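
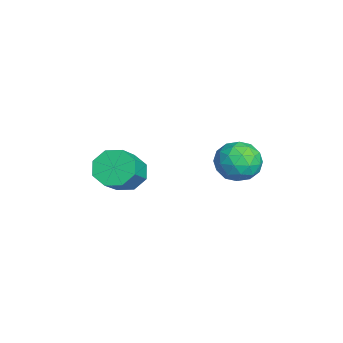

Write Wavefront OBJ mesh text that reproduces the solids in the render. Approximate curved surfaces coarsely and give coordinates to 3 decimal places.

v 2.542 2.261 3.45
v 3.439 2.205 2.739
v 2.561 0.415 3.621
v 3.458 0.359 2.91
v 3.584 0.812 3.955
v 3.572 1.954 3.849
v 2.428 0.666 2.511
v 2.416 1.808 2.405
v 3.368 1.219 2.158
v 4.082 1.309 3.05
v 1.918 1.311 3.31
v 2.632 1.401 4.202
v 2.989 2.395 3.079
v 3.011 0.225 3.281
v 3.085 0.491 3.895
v 3.612 0.458 3.476
v 3.067 2.248 3.732
v 3.594 2.214 3.314
v 3.679 1.396 4.028
v 2.406 0.406 3.046
v 2.933 0.372 2.628
v 2.388 2.162 2.884
v 2.915 2.129 2.465
v 2.321 1.224 2.332
v 3.474 1.783 2.32
v 3.486 0.697 2.421
v 2.881 0.878 2.186
v 2.874 1.549 2.124
v 3.894 1.836 2.844
v 3.905 0.75 2.945
v 3.979 1.017 3.559
v 3.972 1.688 3.497
v 3.853 1.256 2.503
v 2.095 1.87 3.415
v 2.106 0.784 3.516
v 2.028 0.932 2.863
v 2.021 1.603 2.801
v 2.514 1.923 3.939
v 2.526 0.837 4.04
v 3.126 1.071 4.236
v 3.119 1.742 4.174
v 2.147 1.364 3.857
v 0.524 -3.458 1.122
v 1.05 -3.895 0.325
v 2.481 -4.5 1.6
v 1.956 -4.062 2.398
v 1.262 -3.13 0.451
v 2.693 -3.735 1.726
v 1.042 -2.557 0.969
v 2.473 -3.162 2.244
v 0.519 -2.511 1.578
v 1.95 -3.116 2.853
v -0.001 -3.02 1.92
v 1.43 -3.625 3.195
v -0.213 -3.785 1.794
v 1.218 -4.39 3.069
v 0.007 -4.358 1.276
v 1.438 -4.963 2.551
v 0.53 -4.404 0.667
v 1.961 -5.009 1.942
f 1 38 17
f 38 12 41
f 17 41 6
f 38 41 17
f 1 17 13
f 17 6 18
f 13 18 2
f 17 18 13
f 1 13 22
f 13 2 23
f 22 23 8
f 13 23 22
f 1 22 34
f 22 8 37
f 34 37 11
f 22 37 34
f 1 34 38
f 34 11 42
f 38 42 12
f 34 42 38
f 2 18 29
f 18 6 32
f 29 32 10
f 18 32 29
f 6 41 19
f 41 12 40
f 19 40 5
f 41 40 19
f 12 42 39
f 42 11 35
f 39 35 3
f 42 35 39
f 11 37 36
f 37 8 24
f 36 24 7
f 37 24 36
f 8 23 28
f 23 2 25
f 28 25 9
f 23 25 28
f 4 30 16
f 30 10 31
f 16 31 5
f 30 31 16
f 4 16 14
f 16 5 15
f 14 15 3
f 16 15 14
f 4 14 21
f 14 3 20
f 21 20 7
f 14 20 21
f 4 21 26
f 21 7 27
f 26 27 9
f 21 27 26
f 4 26 30
f 26 9 33
f 30 33 10
f 26 33 30
f 5 31 19
f 31 10 32
f 19 32 6
f 31 32 19
f 3 15 39
f 15 5 40
f 39 40 12
f 15 40 39
f 7 20 36
f 20 3 35
f 36 35 11
f 20 35 36
f 9 27 28
f 27 7 24
f 28 24 8
f 27 24 28
f 10 33 29
f 33 9 25
f 29 25 2
f 33 25 29
f 44 43 47
f 44 47 45
f 45 47 48
f 45 48 46
f 47 43 49
f 47 49 48
f 48 49 50
f 48 50 46
f 49 43 51
f 49 51 50
f 50 51 52
f 50 52 46
f 51 43 53
f 51 53 52
f 52 53 54
f 52 54 46
f 53 43 55
f 53 55 54
f 54 55 56
f 54 56 46
f 55 43 57
f 55 57 56
f 56 57 58
f 56 58 46
f 57 43 59
f 57 59 58
f 58 59 60
f 58 60 46
f 59 43 44
f 59 44 60
f 60 44 45
f 60 45 46



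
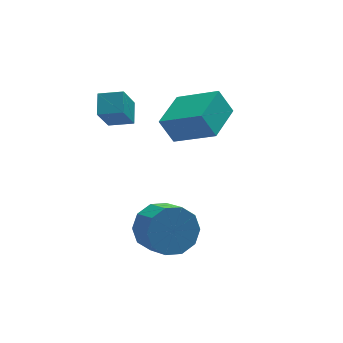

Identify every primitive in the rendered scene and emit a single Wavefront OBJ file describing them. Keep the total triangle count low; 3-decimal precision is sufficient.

v 3.203 -0.925 -0.163
v 2.736 -0.658 0.819
v 1.951 0.116 -1.041
v 1.484 0.383 -0.059
v 4.216 0.397 -0.041
v 3.749 0.664 0.941
v 2.964 1.438 -0.919
v 2.497 1.705 0.063
v 0.803 -2.166 -3.586
v 1.505 -2.382 -4.279
v 1.78 -3.389 -3.687
v 1.077 -3.174 -2.994
v 1.776 -2.044 -3.829
v 2.05 -3.051 -3.237
v 1.674 -1.753 -3.286
v 1.949 -2.76 -2.694
v 1.24 -1.62 -2.858
v 1.514 -2.627 -2.266
v 0.639 -1.695 -2.708
v 0.913 -2.702 -2.116
v 0.1 -1.951 -2.893
v 0.375 -2.958 -2.301
v -0.17 -2.289 -3.343
v 0.104 -3.296 -2.751
v -0.069 -2.58 -3.886
v 0.206 -3.587 -3.294
v 0.366 -2.713 -4.314
v 0.64 -3.72 -3.722
v 0.967 -2.638 -4.464
v 1.241 -3.645 -3.872
v 0.152 0.141 0.915
v 0.366 0.934 1.393
v -0.701 0.501 0.701
v -0.487 1.294 1.179
v 0.667 0.686 -0.219
v 0.881 1.479 0.259
v -0.186 1.046 -0.433
v 0.028 1.839 0.045
f 2 4 1
f 5 2 1
f 1 4 3
f 3 5 1
f 2 8 4
f 6 2 5
f 6 8 2
f 4 8 3
f 7 5 3
f 3 8 7
f 7 6 5
f 8 6 7
f 10 9 13
f 10 13 11
f 11 13 14
f 11 14 12
f 13 9 15
f 13 15 14
f 14 15 16
f 14 16 12
f 15 9 17
f 15 17 16
f 16 17 18
f 16 18 12
f 17 9 19
f 17 19 18
f 18 19 20
f 18 20 12
f 19 9 21
f 19 21 20
f 20 21 22
f 20 22 12
f 21 9 23
f 21 23 22
f 22 23 24
f 22 24 12
f 23 9 25
f 23 25 24
f 24 25 26
f 24 26 12
f 25 9 27
f 25 27 26
f 26 27 28
f 26 28 12
f 27 9 29
f 27 29 28
f 28 29 30
f 28 30 12
f 29 9 10
f 29 10 30
f 30 10 11
f 30 11 12
f 32 34 31
f 35 32 31
f 31 34 33
f 33 35 31
f 32 38 34
f 36 32 35
f 36 38 32
f 34 38 33
f 37 35 33
f 33 38 37
f 37 36 35
f 38 36 37



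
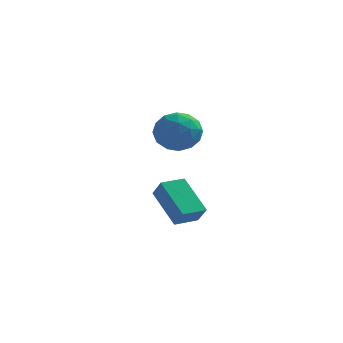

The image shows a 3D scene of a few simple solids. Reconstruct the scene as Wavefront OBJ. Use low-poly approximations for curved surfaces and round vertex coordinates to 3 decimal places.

v -0.842 -1.542 -0.341
v -0.045 -1.637 -0.654
v -0.575 -2.503 0.634
v 0.222 -2.598 0.321
v 0.001 -1.868 0.721
v -0.164 -1.273 0.119
v -0.456 -2.867 -0.139
v -0.621 -2.272 -0.741
v 0.194 -2.456 -0.529
v 0.477 -1.838 0.003
v -1.097 -2.302 -0.023
v -0.814 -1.684 0.509
v -0.467 -1.505 -0.583
v -0.153 -2.635 0.563
v -0.283 -2.205 0.798
v 0.186 -2.262 0.615
v -0.537 -1.291 -0.129
v -0.068 -1.347 -0.313
v -0.042 -1.483 0.496
v -0.552 -2.793 0.293
v -0.083 -2.849 0.109
v -0.806 -1.878 -0.635
v -0.337 -1.935 -0.818
v -0.578 -2.657 -0.516
v 0.142 -2.042 -0.693
v 0.299 -2.607 -0.12
v -0.099 -2.765 -0.391
v -0.196 -2.416 -0.745
v 0.308 -1.679 -0.381
v 0.465 -2.244 0.192
v 0.335 -1.815 0.427
v 0.238 -1.466 0.073
v 0.449 -2.161 -0.307
v -1.085 -1.896 -0.212
v -0.928 -2.461 0.361
v -0.858 -2.674 -0.093
v -0.955 -2.325 -0.447
v -0.919 -1.533 0.1
v -0.762 -2.098 0.673
v -0.424 -1.724 0.725
v -0.521 -1.375 0.371
v -1.069 -1.979 0.287
v -0.738 -0.725 -4.772
v -1.715 0.193 -3.727
v -0.078 -0.014 -4.78
v -1.055 0.904 -3.735
v -0.365 -1.064 -4.125
v -1.342 -0.146 -3.08
v 0.295 -0.353 -4.133
v -0.682 0.565 -3.088
f 1 38 17
f 38 12 41
f 17 41 6
f 38 41 17
f 1 17 13
f 17 6 18
f 13 18 2
f 17 18 13
f 1 13 22
f 13 2 23
f 22 23 8
f 13 23 22
f 1 22 34
f 22 8 37
f 34 37 11
f 22 37 34
f 1 34 38
f 34 11 42
f 38 42 12
f 34 42 38
f 2 18 29
f 18 6 32
f 29 32 10
f 18 32 29
f 6 41 19
f 41 12 40
f 19 40 5
f 41 40 19
f 12 42 39
f 42 11 35
f 39 35 3
f 42 35 39
f 11 37 36
f 37 8 24
f 36 24 7
f 37 24 36
f 8 23 28
f 23 2 25
f 28 25 9
f 23 25 28
f 4 30 16
f 30 10 31
f 16 31 5
f 30 31 16
f 4 16 14
f 16 5 15
f 14 15 3
f 16 15 14
f 4 14 21
f 14 3 20
f 21 20 7
f 14 20 21
f 4 21 26
f 21 7 27
f 26 27 9
f 21 27 26
f 4 26 30
f 26 9 33
f 30 33 10
f 26 33 30
f 5 31 19
f 31 10 32
f 19 32 6
f 31 32 19
f 3 15 39
f 15 5 40
f 39 40 12
f 15 40 39
f 7 20 36
f 20 3 35
f 36 35 11
f 20 35 36
f 9 27 28
f 27 7 24
f 28 24 8
f 27 24 28
f 10 33 29
f 33 9 25
f 29 25 2
f 33 25 29
f 44 46 43
f 47 44 43
f 43 46 45
f 45 47 43
f 44 50 46
f 48 44 47
f 48 50 44
f 46 50 45
f 49 47 45
f 45 50 49
f 49 48 47
f 50 48 49



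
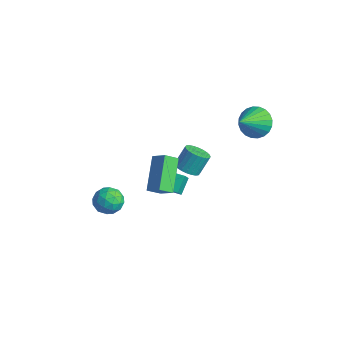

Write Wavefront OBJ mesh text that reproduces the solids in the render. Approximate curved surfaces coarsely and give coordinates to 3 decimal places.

v -2.492 1.694 -1.987
v -1.762 1.707 -1.998
v -1.759 2.399 -0.944
v -2.488 2.386 -0.933
v -1.824 1.94 -2.15
v -1.821 2.631 -1.097
v -1.988 2.135 -2.278
v -1.984 2.827 -1.224
v -2.228 2.263 -2.361
v -2.225 2.954 -1.308
v -2.509 2.304 -2.387
v -2.505 2.996 -1.334
v -2.787 2.253 -2.353
v -2.783 2.944 -1.299
v -3.02 2.116 -2.262
v -3.016 2.808 -1.209
v -3.172 1.915 -2.13
v -3.169 2.607 -1.077
v -3.221 1.681 -1.976
v -3.218 2.373 -0.922
v -3.159 1.449 -1.823
v -3.156 2.14 -0.77
v -2.996 1.253 -1.696
v -2.992 1.945 -0.642
v -2.755 1.126 -1.612
v -2.752 1.817 -0.559
v -2.475 1.084 -1.586
v -2.471 1.776 -0.533
v -2.197 1.136 -1.621
v -2.193 1.827 -0.567
v -1.964 1.272 -1.711
v -1.96 1.964 -0.658
v -1.811 1.473 -1.843
v -1.808 2.165 -0.79
v -3.718 0.855 -4.116
v -3.395 0.397 -3.438
v -4.111 1.601 -3.425
v -3.788 1.142 -2.747
v -2.672 1.478 -4.193
v -2.349 1.019 -3.515
v -3.065 2.223 -3.502
v -2.742 1.765 -2.824
v 0.726 3.511 3.194
v 1.597 3.87 3.319
v 1.134 2.169 4.206
v 1.413 4.027 3.601
v 1.125 4.104 3.82
v 0.776 4.092 3.945
v 0.419 3.991 3.955
v 0.109 3.817 3.849
v -0.107 3.597 3.644
v -0.196 3.363 3.37
v -0.145 3.153 3.069
v 0.039 2.996 2.788
v 0.327 2.919 2.568
v 0.676 2.931 2.444
v 1.033 3.032 2.434
v 1.343 3.206 2.54
v 1.559 3.426 2.745
v 1.648 3.659 3.019
v -2.482 -2.669 -2.655
v -1.919 -3.293 -2.464
v -3.221 -2.987 -1.516
v -2.658 -3.611 -1.325
v -2.422 -2.784 -1.266
v -1.965 -2.587 -1.971
v -3.175 -3.693 -2.009
v -2.718 -3.496 -2.714
v -2.347 -3.926 -2.065
v -1.881 -3.364 -1.605
v -3.259 -2.916 -2.375
v -2.793 -2.354 -1.915
v -2.135 -2.953 -2.66
v -3.005 -3.327 -1.32
v -2.866 -2.841 -1.286
v -2.534 -3.207 -1.174
v -2.163 -2.538 -2.37
v -1.831 -2.905 -2.257
v -2.127 -2.606 -1.553
v -3.309 -3.375 -1.723
v -2.977 -3.742 -1.61
v -2.606 -3.073 -2.806
v -2.274 -3.439 -2.694
v -3.013 -3.674 -2.427
v -2.056 -3.692 -2.312
v -2.491 -3.879 -1.643
v -2.795 -3.927 -2.045
v -2.526 -3.811 -2.459
v -1.782 -3.361 -2.043
v -2.217 -3.548 -1.373
v -2.078 -3.062 -1.339
v -1.809 -2.947 -1.753
v -2.034 -3.733 -1.808
v -2.923 -2.732 -2.607
v -3.358 -2.919 -1.937
v -3.331 -3.333 -2.227
v -3.062 -3.218 -2.641
v -2.649 -2.401 -2.337
v -3.084 -2.588 -1.668
v -2.614 -2.469 -1.521
v -2.345 -2.353 -1.935
v -3.106 -2.547 -2.172
v -1.433 -1.58 -1.143
v -2.608 -0.388 0.108
v -1.248 -0.87 -1.647
v -2.424 0.322 -0.395
v -0.616 -1.382 -0.565
v -1.792 -0.19 0.687
v -0.432 -0.672 -1.068
v -1.607 0.52 0.183
f 2 1 5
f 2 5 3
f 3 5 6
f 3 6 4
f 5 1 7
f 5 7 6
f 6 7 8
f 6 8 4
f 7 1 9
f 7 9 8
f 8 9 10
f 8 10 4
f 9 1 11
f 9 11 10
f 10 11 12
f 10 12 4
f 11 1 13
f 11 13 12
f 12 13 14
f 12 14 4
f 13 1 15
f 13 15 14
f 14 15 16
f 14 16 4
f 15 1 17
f 15 17 16
f 16 17 18
f 16 18 4
f 17 1 19
f 17 19 18
f 18 19 20
f 18 20 4
f 19 1 21
f 19 21 20
f 20 21 22
f 20 22 4
f 21 1 23
f 21 23 22
f 22 23 24
f 22 24 4
f 23 1 25
f 23 25 24
f 24 25 26
f 24 26 4
f 25 1 27
f 25 27 26
f 26 27 28
f 26 28 4
f 27 1 29
f 27 29 28
f 28 29 30
f 28 30 4
f 29 1 31
f 29 31 30
f 30 31 32
f 30 32 4
f 31 1 33
f 31 33 32
f 32 33 34
f 32 34 4
f 33 1 2
f 33 2 34
f 34 2 3
f 34 3 4
f 36 38 35
f 39 36 35
f 35 38 37
f 37 39 35
f 36 42 38
f 40 36 39
f 40 42 36
f 38 42 37
f 41 39 37
f 37 42 41
f 41 40 39
f 42 40 41
f 44 43 46
f 44 46 45
f 46 43 47
f 46 47 45
f 47 43 48
f 47 48 45
f 48 43 49
f 48 49 45
f 49 43 50
f 49 50 45
f 50 43 51
f 50 51 45
f 51 43 52
f 51 52 45
f 52 43 53
f 52 53 45
f 53 43 54
f 53 54 45
f 54 43 55
f 54 55 45
f 55 43 56
f 55 56 45
f 56 43 57
f 56 57 45
f 57 43 58
f 57 58 45
f 58 43 59
f 58 59 45
f 59 43 60
f 59 60 45
f 60 43 44
f 60 44 45
f 61 98 77
f 98 72 101
f 77 101 66
f 98 101 77
f 61 77 73
f 77 66 78
f 73 78 62
f 77 78 73
f 61 73 82
f 73 62 83
f 82 83 68
f 73 83 82
f 61 82 94
f 82 68 97
f 94 97 71
f 82 97 94
f 61 94 98
f 94 71 102
f 98 102 72
f 94 102 98
f 62 78 89
f 78 66 92
f 89 92 70
f 78 92 89
f 66 101 79
f 101 72 100
f 79 100 65
f 101 100 79
f 72 102 99
f 102 71 95
f 99 95 63
f 102 95 99
f 71 97 96
f 97 68 84
f 96 84 67
f 97 84 96
f 68 83 88
f 83 62 85
f 88 85 69
f 83 85 88
f 64 90 76
f 90 70 91
f 76 91 65
f 90 91 76
f 64 76 74
f 76 65 75
f 74 75 63
f 76 75 74
f 64 74 81
f 74 63 80
f 81 80 67
f 74 80 81
f 64 81 86
f 81 67 87
f 86 87 69
f 81 87 86
f 64 86 90
f 86 69 93
f 90 93 70
f 86 93 90
f 65 91 79
f 91 70 92
f 79 92 66
f 91 92 79
f 63 75 99
f 75 65 100
f 99 100 72
f 75 100 99
f 67 80 96
f 80 63 95
f 96 95 71
f 80 95 96
f 69 87 88
f 87 67 84
f 88 84 68
f 87 84 88
f 70 93 89
f 93 69 85
f 89 85 62
f 93 85 89
f 104 106 103
f 107 104 103
f 103 106 105
f 105 107 103
f 104 110 106
f 108 104 107
f 108 110 104
f 106 110 105
f 109 107 105
f 105 110 109
f 109 108 107
f 110 108 109



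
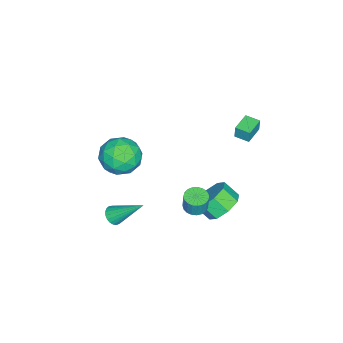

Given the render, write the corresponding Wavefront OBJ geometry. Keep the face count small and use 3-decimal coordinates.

v 3.761 -1.511 -3.021
v 4.198 -1.768 -2.701
v 3.659 0.131 -1.559
v 4.327 -1.622 -2.857
v 4.358 -1.456 -3.041
v 4.286 -1.3 -3.221
v 4.123 -1.18 -3.367
v 3.897 -1.117 -3.453
v 3.648 -1.123 -3.464
v 3.418 -1.195 -3.399
v 3.248 -1.322 -3.268
v 3.166 -1.482 -3.095
v 3.187 -1.646 -2.908
v 3.308 -1.788 -2.741
v 3.507 -1.881 -2.623
v 3.749 -1.91 -2.573
v 3.994 -1.87 -2.601
v 0.809 3.496 -3.232
v 1.582 2.977 -3.759
v 1.545 2.145 -2.995
v 0.771 2.664 -2.468
v 1.878 3.486 -3.19
v 1.84 2.655 -2.426
v 1.547 4.001 -2.646
v 1.51 3.17 -1.882
v 0.784 4.22 -2.445
v 0.747 3.388 -1.681
v 0.035 4.015 -2.705
v -0.002 3.183 -1.941
v -0.26 3.505 -3.274
v -0.298 2.674 -2.51
v 0.07 2.99 -3.818
v 0.033 2.159 -3.054
v 0.833 2.772 -4.019
v 0.796 1.94 -3.255
v 1.079 -1.04 -0.365
v 2.158 -1.526 -0.738
v 0.262 -2.874 -0.342
v 1.341 -3.36 -0.715
v 1.237 -2.879 0.424
v 1.742 -1.746 0.41
v 0.678 -2.654 -1.49
v 1.183 -1.521 -1.504
v 1.91 -2.523 -1.433
v 2.256 -2.663 -0.25
v 0.164 -1.737 -0.83
v 0.51 -1.877 0.353
v 1.69 -1.122 -0.554
v 0.73 -3.278 -0.526
v 0.669 -2.995 0.143
v 1.303 -3.281 -0.076
v 1.446 -1.252 0.121
v 2.08 -1.537 -0.098
v 1.539 -2.333 0.585
v 0.34 -2.863 -0.982
v 0.974 -3.148 -1.201
v 1.117 -1.119 -1.004
v 1.751 -1.405 -1.223
v 0.881 -2.067 -1.665
v 2.179 -1.994 -1.181
v 1.698 -3.072 -1.168
v 1.309 -2.657 -1.624
v 1.606 -1.991 -1.632
v 2.382 -2.076 -0.486
v 1.902 -3.154 -0.472
v 1.841 -2.871 0.198
v 2.138 -2.205 0.189
v 2.236 -2.662 -0.894
v 0.518 -1.246 -0.608
v 0.038 -2.324 -0.594
v 0.282 -2.195 -1.269
v 0.579 -1.529 -1.278
v 0.722 -1.328 0.088
v 0.241 -2.406 0.101
v 0.814 -2.409 0.552
v 1.111 -1.743 0.544
v 0.184 -1.738 -0.186
v -4.483 2.643 -1.191
v -4.428 2.7 -0.355
v -4.382 3.505 -1.256
v -4.327 3.561 -0.42
v -3.293 2.499 -1.26
v -3.238 2.555 -0.424
v -3.192 3.36 -1.325
v -3.137 3.417 -0.489
v 3.045 2.743 -1.16
v 3.511 2.29 -1.186
v 3.68 2.404 -0.146
v 3.215 2.857 -0.12
v 3.65 2.516 -1.234
v 3.82 2.631 -0.194
v 3.685 2.782 -1.269
v 3.854 2.896 -0.229
v 3.609 3.041 -1.285
v 3.779 3.155 -0.245
v 3.436 3.248 -1.279
v 3.605 3.363 -0.239
v 3.195 3.368 -1.253
v 3.365 3.483 -0.213
v 2.928 3.38 -1.211
v 3.098 3.495 -0.171
v 2.682 3.282 -1.16
v 2.851 3.396 -0.12
v 2.498 3.09 -1.109
v 2.668 3.205 -0.069
v 2.409 2.838 -1.067
v 2.579 2.953 -0.027
v 2.43 2.57 -1.041
v 2.599 2.685 -0.001
v 2.557 2.332 -1.035
v 2.727 2.446 0.005
v 2.769 2.165 -1.051
v 2.938 2.279 -0.011
v 3.028 2.097 -1.086
v 3.198 2.212 -0.046
v 3.291 2.141 -1.134
v 3.46 2.256 -0.094
f 2 1 4
f 2 4 3
f 4 1 5
f 4 5 3
f 5 1 6
f 5 6 3
f 6 1 7
f 6 7 3
f 7 1 8
f 7 8 3
f 8 1 9
f 8 9 3
f 9 1 10
f 9 10 3
f 10 1 11
f 10 11 3
f 11 1 12
f 11 12 3
f 12 1 13
f 12 13 3
f 13 1 14
f 13 14 3
f 14 1 15
f 14 15 3
f 15 1 16
f 15 16 3
f 16 1 17
f 16 17 3
f 17 1 2
f 17 2 3
f 19 18 22
f 19 22 20
f 20 22 23
f 20 23 21
f 22 18 24
f 22 24 23
f 23 24 25
f 23 25 21
f 24 18 26
f 24 26 25
f 25 26 27
f 25 27 21
f 26 18 28
f 26 28 27
f 27 28 29
f 27 29 21
f 28 18 30
f 28 30 29
f 29 30 31
f 29 31 21
f 30 18 32
f 30 32 31
f 31 32 33
f 31 33 21
f 32 18 34
f 32 34 33
f 33 34 35
f 33 35 21
f 34 18 19
f 34 19 35
f 35 19 20
f 35 20 21
f 36 73 52
f 73 47 76
f 52 76 41
f 73 76 52
f 36 52 48
f 52 41 53
f 48 53 37
f 52 53 48
f 36 48 57
f 48 37 58
f 57 58 43
f 48 58 57
f 36 57 69
f 57 43 72
f 69 72 46
f 57 72 69
f 36 69 73
f 69 46 77
f 73 77 47
f 69 77 73
f 37 53 64
f 53 41 67
f 64 67 45
f 53 67 64
f 41 76 54
f 76 47 75
f 54 75 40
f 76 75 54
f 47 77 74
f 77 46 70
f 74 70 38
f 77 70 74
f 46 72 71
f 72 43 59
f 71 59 42
f 72 59 71
f 43 58 63
f 58 37 60
f 63 60 44
f 58 60 63
f 39 65 51
f 65 45 66
f 51 66 40
f 65 66 51
f 39 51 49
f 51 40 50
f 49 50 38
f 51 50 49
f 39 49 56
f 49 38 55
f 56 55 42
f 49 55 56
f 39 56 61
f 56 42 62
f 61 62 44
f 56 62 61
f 39 61 65
f 61 44 68
f 65 68 45
f 61 68 65
f 40 66 54
f 66 45 67
f 54 67 41
f 66 67 54
f 38 50 74
f 50 40 75
f 74 75 47
f 50 75 74
f 42 55 71
f 55 38 70
f 71 70 46
f 55 70 71
f 44 62 63
f 62 42 59
f 63 59 43
f 62 59 63
f 45 68 64
f 68 44 60
f 64 60 37
f 68 60 64
f 79 81 78
f 82 79 78
f 78 81 80
f 80 82 78
f 79 85 81
f 83 79 82
f 83 85 79
f 81 85 80
f 84 82 80
f 80 85 84
f 84 83 82
f 85 83 84
f 87 86 90
f 87 90 88
f 88 90 91
f 88 91 89
f 90 86 92
f 90 92 91
f 91 92 93
f 91 93 89
f 92 86 94
f 92 94 93
f 93 94 95
f 93 95 89
f 94 86 96
f 94 96 95
f 95 96 97
f 95 97 89
f 96 86 98
f 96 98 97
f 97 98 99
f 97 99 89
f 98 86 100
f 98 100 99
f 99 100 101
f 99 101 89
f 100 86 102
f 100 102 101
f 101 102 103
f 101 103 89
f 102 86 104
f 102 104 103
f 103 104 105
f 103 105 89
f 104 86 106
f 104 106 105
f 105 106 107
f 105 107 89
f 106 86 108
f 106 108 107
f 107 108 109
f 107 109 89
f 108 86 110
f 108 110 109
f 109 110 111
f 109 111 89
f 110 86 112
f 110 112 111
f 111 112 113
f 111 113 89
f 112 86 114
f 112 114 113
f 113 114 115
f 113 115 89
f 114 86 116
f 114 116 115
f 115 116 117
f 115 117 89
f 116 86 87
f 116 87 117
f 117 87 88
f 117 88 89



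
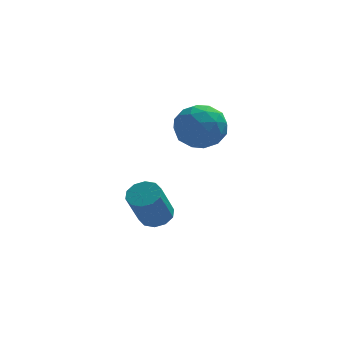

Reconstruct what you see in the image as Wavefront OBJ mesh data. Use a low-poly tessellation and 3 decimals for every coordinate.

v -0.59 -1.177 1.98
v 0.07 -1.757 1.294
v -0.75 -2.623 3.046
v -0.09 -3.203 2.36
v 0.333 -2.371 2.969
v 0.432 -1.477 2.31
v -1.112 -2.903 2.03
v -1.013 -2.009 1.371
v -0.253 -2.823 1.324
v 0.64 -2.494 1.904
v -1.32 -1.886 2.436
v -0.427 -1.557 3.016
v -0.246 -1.34 1.543
v -0.434 -3.04 2.797
v -0.185 -2.551 3.155
v 0.202 -2.891 2.751
v -0.033 -1.176 2.141
v 0.355 -1.516 1.737
v 0.509 -1.877 2.722
v -1.035 -2.864 2.603
v -0.647 -3.204 2.199
v -0.882 -1.489 1.589
v -0.495 -1.829 1.185
v -1.189 -2.503 1.618
v -0.048 -2.308 1.158
v -0.142 -3.157 1.784
v -0.743 -2.981 1.591
v -0.685 -2.456 1.204
v 0.477 -2.114 1.499
v 0.383 -2.964 2.125
v 0.632 -2.475 2.483
v 0.69 -1.95 2.096
v 0.287 -2.741 1.517
v -1.063 -1.416 2.215
v -1.157 -2.266 2.841
v -1.37 -2.43 2.244
v -1.312 -1.905 1.857
v -0.538 -1.223 2.556
v -0.632 -2.072 3.182
v 0.005 -1.924 3.136
v 0.063 -1.399 2.749
v -0.967 -1.639 2.823
v -2.012 -1.759 -2.865
v -1.529 -1.339 -2.513
v -2.046 -2.082 -0.922
v -2.528 -2.501 -1.275
v -1.92 -1.114 -2.535
v -2.437 -1.857 -0.944
v -2.345 -1.136 -2.683
v -2.862 -1.878 -1.092
v -2.643 -1.395 -2.901
v -3.16 -2.138 -1.31
v -2.7 -1.793 -3.105
v -3.217 -2.536 -1.514
v -2.494 -2.178 -3.218
v -3.011 -2.921 -1.627
v -2.103 -2.403 -3.196
v -2.62 -3.146 -1.605
v -1.678 -2.382 -3.048
v -2.195 -3.124 -1.457
v -1.38 -2.122 -2.83
v -1.897 -2.865 -1.239
v -1.323 -1.724 -2.626
v -1.84 -2.467 -1.035
f 1 38 17
f 38 12 41
f 17 41 6
f 38 41 17
f 1 17 13
f 17 6 18
f 13 18 2
f 17 18 13
f 1 13 22
f 13 2 23
f 22 23 8
f 13 23 22
f 1 22 34
f 22 8 37
f 34 37 11
f 22 37 34
f 1 34 38
f 34 11 42
f 38 42 12
f 34 42 38
f 2 18 29
f 18 6 32
f 29 32 10
f 18 32 29
f 6 41 19
f 41 12 40
f 19 40 5
f 41 40 19
f 12 42 39
f 42 11 35
f 39 35 3
f 42 35 39
f 11 37 36
f 37 8 24
f 36 24 7
f 37 24 36
f 8 23 28
f 23 2 25
f 28 25 9
f 23 25 28
f 4 30 16
f 30 10 31
f 16 31 5
f 30 31 16
f 4 16 14
f 16 5 15
f 14 15 3
f 16 15 14
f 4 14 21
f 14 3 20
f 21 20 7
f 14 20 21
f 4 21 26
f 21 7 27
f 26 27 9
f 21 27 26
f 4 26 30
f 26 9 33
f 30 33 10
f 26 33 30
f 5 31 19
f 31 10 32
f 19 32 6
f 31 32 19
f 3 15 39
f 15 5 40
f 39 40 12
f 15 40 39
f 7 20 36
f 20 3 35
f 36 35 11
f 20 35 36
f 9 27 28
f 27 7 24
f 28 24 8
f 27 24 28
f 10 33 29
f 33 9 25
f 29 25 2
f 33 25 29
f 44 43 47
f 44 47 45
f 45 47 48
f 45 48 46
f 47 43 49
f 47 49 48
f 48 49 50
f 48 50 46
f 49 43 51
f 49 51 50
f 50 51 52
f 50 52 46
f 51 43 53
f 51 53 52
f 52 53 54
f 52 54 46
f 53 43 55
f 53 55 54
f 54 55 56
f 54 56 46
f 55 43 57
f 55 57 56
f 56 57 58
f 56 58 46
f 57 43 59
f 57 59 58
f 58 59 60
f 58 60 46
f 59 43 61
f 59 61 60
f 60 61 62
f 60 62 46
f 61 43 63
f 61 63 62
f 62 63 64
f 62 64 46
f 63 43 44
f 63 44 64
f 64 44 45
f 64 45 46



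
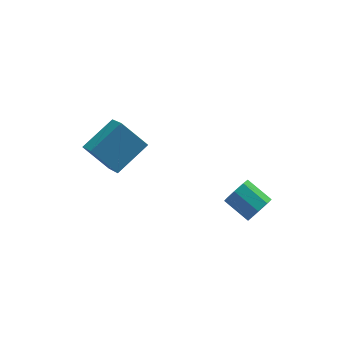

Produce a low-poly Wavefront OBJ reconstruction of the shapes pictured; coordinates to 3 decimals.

v 1.699 -3.927 -0.438
v 2.244 -3.767 -0.03
v 1.527 -2.793 0.546
v 0.981 -2.953 0.138
v 2.246 -3.493 -0.49
v 1.528 -2.519 0.086
v 1.927 -3.474 -0.92
v 1.209 -2.5 -0.344
v 1.474 -3.72 -1.068
v 0.757 -2.746 -0.492
v 1.153 -4.087 -0.846
v 0.436 -3.113 -0.27
v 1.152 -4.361 -0.386
v 0.434 -3.387 0.19
v 1.471 -4.38 0.044
v 0.753 -3.406 0.62
v 1.923 -4.134 0.192
v 1.206 -3.16 0.768
v -4.564 -0.875 2.354
v -3.093 -0.178 3.167
v -4.624 0.422 1.352
v -3.153 1.119 2.166
v -3.647 -1.619 1.334
v -2.176 -0.922 2.148
v -3.707 -0.322 0.333
v -2.236 0.375 1.146
f 2 1 5
f 2 5 3
f 3 5 6
f 3 6 4
f 5 1 7
f 5 7 6
f 6 7 8
f 6 8 4
f 7 1 9
f 7 9 8
f 8 9 10
f 8 10 4
f 9 1 11
f 9 11 10
f 10 11 12
f 10 12 4
f 11 1 13
f 11 13 12
f 12 13 14
f 12 14 4
f 13 1 15
f 13 15 14
f 14 15 16
f 14 16 4
f 15 1 17
f 15 17 16
f 16 17 18
f 16 18 4
f 17 1 2
f 17 2 18
f 18 2 3
f 18 3 4
f 20 22 19
f 23 20 19
f 19 22 21
f 21 23 19
f 20 26 22
f 24 20 23
f 24 26 20
f 22 26 21
f 25 23 21
f 21 26 25
f 25 24 23
f 26 24 25



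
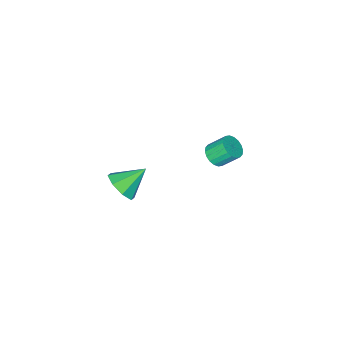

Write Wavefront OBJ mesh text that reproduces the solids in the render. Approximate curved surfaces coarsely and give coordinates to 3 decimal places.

v -2.44 -2.23 0.44
v -1.822 -1.948 0.612
v -2.383 -1.268 1.512
v -3 -1.55 1.34
v -1.93 -1.752 0.396
v -2.491 -1.072 1.296
v -2.14 -1.65 0.188
v -2.7 -0.97 1.089
v -2.408 -1.663 0.031
v -2.969 -0.983 0.931
v -2.683 -1.788 -0.045
v -3.244 -1.108 0.855
v -2.909 -2.001 -0.026
v -3.47 -1.321 0.875
v -3.043 -2.259 0.086
v -3.604 -1.579 0.986
v -3.057 -2.512 0.268
v -3.618 -1.832 1.168
v -2.949 -2.708 0.484
v -3.51 -2.028 1.384
v -2.74 -2.81 0.691
v -3.3 -2.13 1.592
v -2.471 -2.797 0.849
v -3.032 -2.117 1.749
v -2.196 -2.672 0.925
v -2.757 -1.992 1.825
v -1.97 -2.459 0.905
v -2.531 -1.779 1.806
v -1.836 -2.201 0.794
v -2.397 -1.521 1.694
v 3.891 -1.842 2.797
v 4.219 -2.409 3.472
v 2.689 -1.438 3.723
v 4.482 -1.741 3.521
v 4.399 -1.132 3.147
v 4.018 -0.94 2.568
v 3.563 -1.275 2.123
v 3.3 -1.943 2.074
v 3.384 -2.552 2.448
v 3.764 -2.745 3.027
f 2 1 5
f 2 5 3
f 3 5 6
f 3 6 4
f 5 1 7
f 5 7 6
f 6 7 8
f 6 8 4
f 7 1 9
f 7 9 8
f 8 9 10
f 8 10 4
f 9 1 11
f 9 11 10
f 10 11 12
f 10 12 4
f 11 1 13
f 11 13 12
f 12 13 14
f 12 14 4
f 13 1 15
f 13 15 14
f 14 15 16
f 14 16 4
f 15 1 17
f 15 17 16
f 16 17 18
f 16 18 4
f 17 1 19
f 17 19 18
f 18 19 20
f 18 20 4
f 19 1 21
f 19 21 20
f 20 21 22
f 20 22 4
f 21 1 23
f 21 23 22
f 22 23 24
f 22 24 4
f 23 1 25
f 23 25 24
f 24 25 26
f 24 26 4
f 25 1 27
f 25 27 26
f 26 27 28
f 26 28 4
f 27 1 29
f 27 29 28
f 28 29 30
f 28 30 4
f 29 1 2
f 29 2 30
f 30 2 3
f 30 3 4
f 32 31 34
f 32 34 33
f 34 31 35
f 34 35 33
f 35 31 36
f 35 36 33
f 36 31 37
f 36 37 33
f 37 31 38
f 37 38 33
f 38 31 39
f 38 39 33
f 39 31 40
f 39 40 33
f 40 31 32
f 40 32 33



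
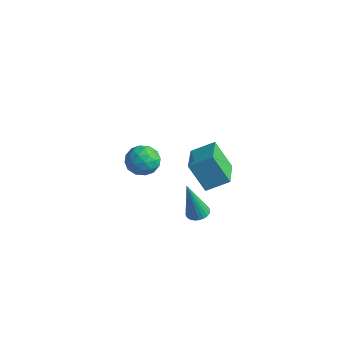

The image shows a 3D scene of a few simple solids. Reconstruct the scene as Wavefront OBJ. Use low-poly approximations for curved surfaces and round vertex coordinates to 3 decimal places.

v 2.639 -0.252 2.292
v 3.28 0.507 2.83
v 1.528 0.952 1.917
v 2.17 1.711 2.455
v 3.37 0.029 1.025
v 4.012 0.788 1.563
v 2.26 1.233 0.65
v 2.901 1.992 1.188
v -3.005 1.436 -1.298
v -2.608 1.83 -0.67
v -1.872 1.49 -2.05
v -1.475 1.884 -1.422
v -1.693 1.076 -1.34
v -2.394 1.042 -0.875
v -2.086 2.278 -1.845
v -2.787 2.244 -1.38
v -2.04 2.35 -1.008
v -1.797 1.607 -0.696
v -2.683 1.713 -2.024
v -2.44 0.97 -1.712
v -2.906 1.628 -0.918
v -1.574 1.692 -1.802
v -1.702 1.217 -1.753
v -1.469 1.449 -1.384
v -2.78 1.165 -1.039
v -2.547 1.397 -0.67
v -2.009 0.954 -1.063
v -1.933 1.923 -2.05
v -1.7 2.155 -1.681
v -3.011 1.871 -1.336
v -2.778 2.103 -0.967
v -2.471 2.366 -1.657
v -2.339 2.165 -0.748
v -1.672 2.197 -1.189
v -2.032 2.428 -1.438
v -2.444 2.409 -1.165
v -2.196 1.729 -0.564
v -1.53 1.761 -1.006
v -1.658 1.286 -0.958
v -2.07 1.266 -0.685
v -1.862 2.035 -0.763
v -2.95 1.559 -1.714
v -2.284 1.591 -2.156
v -2.41 2.054 -2.035
v -2.822 2.034 -1.762
v -2.808 1.123 -1.531
v -2.141 1.155 -1.972
v -2.036 0.911 -1.555
v -2.448 0.892 -1.282
v -2.618 1.285 -1.957
v 1.573 1.342 -2.315
v 2.032 1.588 -2.213
v 1.407 0.838 -0.345
v 1.897 1.741 -2.185
v 1.712 1.835 -2.177
v 1.506 1.853 -2.19
v 1.311 1.793 -2.222
v 1.156 1.665 -2.268
v 1.064 1.487 -2.321
v 1.049 1.287 -2.373
v 1.115 1.096 -2.417
v 1.25 0.942 -2.444
v 1.435 0.849 -2.453
v 1.64 0.831 -2.44
v 1.836 0.891 -2.408
v 1.991 1.019 -2.362
v 2.083 1.197 -2.309
v 2.097 1.396 -2.257
f 2 4 1
f 5 2 1
f 1 4 3
f 3 5 1
f 2 8 4
f 6 2 5
f 6 8 2
f 4 8 3
f 7 5 3
f 3 8 7
f 7 6 5
f 8 6 7
f 9 46 25
f 46 20 49
f 25 49 14
f 46 49 25
f 9 25 21
f 25 14 26
f 21 26 10
f 25 26 21
f 9 21 30
f 21 10 31
f 30 31 16
f 21 31 30
f 9 30 42
f 30 16 45
f 42 45 19
f 30 45 42
f 9 42 46
f 42 19 50
f 46 50 20
f 42 50 46
f 10 26 37
f 26 14 40
f 37 40 18
f 26 40 37
f 14 49 27
f 49 20 48
f 27 48 13
f 49 48 27
f 20 50 47
f 50 19 43
f 47 43 11
f 50 43 47
f 19 45 44
f 45 16 32
f 44 32 15
f 45 32 44
f 16 31 36
f 31 10 33
f 36 33 17
f 31 33 36
f 12 38 24
f 38 18 39
f 24 39 13
f 38 39 24
f 12 24 22
f 24 13 23
f 22 23 11
f 24 23 22
f 12 22 29
f 22 11 28
f 29 28 15
f 22 28 29
f 12 29 34
f 29 15 35
f 34 35 17
f 29 35 34
f 12 34 38
f 34 17 41
f 38 41 18
f 34 41 38
f 13 39 27
f 39 18 40
f 27 40 14
f 39 40 27
f 11 23 47
f 23 13 48
f 47 48 20
f 23 48 47
f 15 28 44
f 28 11 43
f 44 43 19
f 28 43 44
f 17 35 36
f 35 15 32
f 36 32 16
f 35 32 36
f 18 41 37
f 41 17 33
f 37 33 10
f 41 33 37
f 52 51 54
f 52 54 53
f 54 51 55
f 54 55 53
f 55 51 56
f 55 56 53
f 56 51 57
f 56 57 53
f 57 51 58
f 57 58 53
f 58 51 59
f 58 59 53
f 59 51 60
f 59 60 53
f 60 51 61
f 60 61 53
f 61 51 62
f 61 62 53
f 62 51 63
f 62 63 53
f 63 51 64
f 63 64 53
f 64 51 65
f 64 65 53
f 65 51 66
f 65 66 53
f 66 51 67
f 66 67 53
f 67 51 68
f 67 68 53
f 68 51 52
f 68 52 53



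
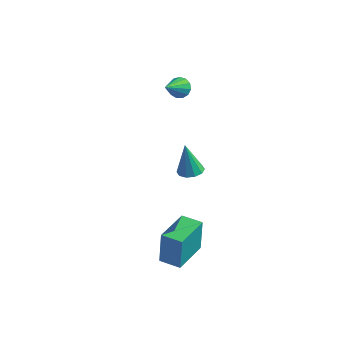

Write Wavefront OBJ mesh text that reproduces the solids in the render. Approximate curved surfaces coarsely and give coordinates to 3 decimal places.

v -0.45 -4.011 -3.616
v -0.462 -3.812 -1.716
v -0.438 -1.942 -3.832
v -0.45 -1.744 -1.932
v 0.71 -4.016 -3.608
v 0.698 -3.818 -1.708
v 0.722 -1.948 -3.824
v 0.71 -1.749 -1.924
v -1.152 0.441 -0.415
v -0.648 -0.043 -0.289
v -1.528 0.519 1.395
v -0.463 0.354 -0.268
v -0.54 0.784 -0.302
v -0.852 1.084 -0.38
v -1.277 1.138 -0.471
v -1.655 0.925 -0.54
v -1.841 0.528 -0.562
v -1.763 0.098 -0.527
v -1.452 -0.202 -0.45
v -1.026 -0.256 -0.359
v -3.754 3.996 2.417
v -3.38 3.657 1.992
v -3.866 2.664 3.383
v -3.146 3.814 2.235
v -3.106 4.028 2.536
v -3.271 4.233 2.799
v -3.59 4.362 2.94
v -3.96 4.376 2.916
v -4.266 4.268 2.732
v -4.409 4.075 2.449
v -4.344 3.856 2.155
v -4.092 3.682 1.944
v -3.732 3.608 1.884
f 2 4 1
f 5 2 1
f 1 4 3
f 3 5 1
f 2 8 4
f 6 2 5
f 6 8 2
f 4 8 3
f 7 5 3
f 3 8 7
f 7 6 5
f 8 6 7
f 10 9 12
f 10 12 11
f 12 9 13
f 12 13 11
f 13 9 14
f 13 14 11
f 14 9 15
f 14 15 11
f 15 9 16
f 15 16 11
f 16 9 17
f 16 17 11
f 17 9 18
f 17 18 11
f 18 9 19
f 18 19 11
f 19 9 20
f 19 20 11
f 20 9 10
f 20 10 11
f 22 21 24
f 22 24 23
f 24 21 25
f 24 25 23
f 25 21 26
f 25 26 23
f 26 21 27
f 26 27 23
f 27 21 28
f 27 28 23
f 28 21 29
f 28 29 23
f 29 21 30
f 29 30 23
f 30 21 31
f 30 31 23
f 31 21 32
f 31 32 23
f 32 21 33
f 32 33 23
f 33 21 22
f 33 22 23



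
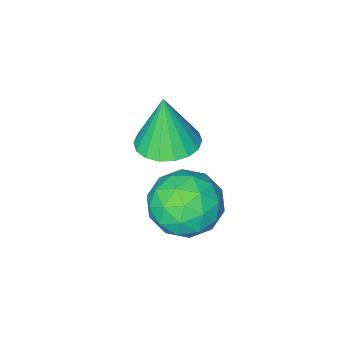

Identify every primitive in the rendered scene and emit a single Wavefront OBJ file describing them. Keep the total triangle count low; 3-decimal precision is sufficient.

v -1.745 0.867 1.622
v -0.935 0.251 1.552
v -1.755 0.633 3.558
v -0.746 0.661 1.602
v -0.755 1.112 1.657
v -0.96 1.514 1.704
v -1.321 1.788 1.736
v -1.765 1.88 1.745
v -2.206 1.771 1.729
v -2.555 1.483 1.692
v -2.744 1.073 1.642
v -2.735 0.623 1.587
v -2.529 0.221 1.54
v -2.169 -0.054 1.508
v -1.724 -0.145 1.5
v -1.284 -0.036 1.515
v -1.759 3.269 -0.244
v -0.648 2.864 -0.619
v -2.332 1.376 0.099
v -1.221 0.971 -0.276
v -1.325 1.602 0.787
v -0.971 2.772 0.576
v -2.009 1.468 -1.096
v -1.655 2.638 -1.307
v -0.802 1.752 -1.145
v -0.38 1.834 0.018
v -2.6 2.406 -0.538
v -2.178 2.488 0.625
v -1.153 3.233 -0.461
v -1.827 1.007 -0.059
v -1.888 1.378 0.566
v -1.235 1.14 0.346
v -1.343 3.178 0.241
v -0.69 2.941 0.02
v -1.088 2.199 0.847
v -2.29 1.299 -0.54
v -1.637 1.062 -0.761
v -1.745 3.1 -0.866
v -1.092 2.862 -1.086
v -1.892 2.041 -1.367
v -0.591 2.341 -0.991
v -0.928 1.228 -0.79
v -1.391 1.52 -1.271
v -1.183 2.208 -1.396
v -0.342 2.389 -0.307
v -0.679 1.277 -0.106
v -0.74 1.647 0.519
v -0.532 2.335 0.395
v -0.433 1.735 -0.617
v -2.301 2.963 -0.414
v -2.638 1.851 -0.213
v -2.448 1.905 -0.915
v -2.24 2.593 -1.039
v -2.052 3.012 0.27
v -2.389 1.899 0.471
v -1.797 2.032 0.876
v -1.589 2.72 0.751
v -2.547 2.505 0.097
f 2 1 4
f 2 4 3
f 4 1 5
f 4 5 3
f 5 1 6
f 5 6 3
f 6 1 7
f 6 7 3
f 7 1 8
f 7 8 3
f 8 1 9
f 8 9 3
f 9 1 10
f 9 10 3
f 10 1 11
f 10 11 3
f 11 1 12
f 11 12 3
f 12 1 13
f 12 13 3
f 13 1 14
f 13 14 3
f 14 1 15
f 14 15 3
f 15 1 16
f 15 16 3
f 16 1 2
f 16 2 3
f 17 54 33
f 54 28 57
f 33 57 22
f 54 57 33
f 17 33 29
f 33 22 34
f 29 34 18
f 33 34 29
f 17 29 38
f 29 18 39
f 38 39 24
f 29 39 38
f 17 38 50
f 38 24 53
f 50 53 27
f 38 53 50
f 17 50 54
f 50 27 58
f 54 58 28
f 50 58 54
f 18 34 45
f 34 22 48
f 45 48 26
f 34 48 45
f 22 57 35
f 57 28 56
f 35 56 21
f 57 56 35
f 28 58 55
f 58 27 51
f 55 51 19
f 58 51 55
f 27 53 52
f 53 24 40
f 52 40 23
f 53 40 52
f 24 39 44
f 39 18 41
f 44 41 25
f 39 41 44
f 20 46 32
f 46 26 47
f 32 47 21
f 46 47 32
f 20 32 30
f 32 21 31
f 30 31 19
f 32 31 30
f 20 30 37
f 30 19 36
f 37 36 23
f 30 36 37
f 20 37 42
f 37 23 43
f 42 43 25
f 37 43 42
f 20 42 46
f 42 25 49
f 46 49 26
f 42 49 46
f 21 47 35
f 47 26 48
f 35 48 22
f 47 48 35
f 19 31 55
f 31 21 56
f 55 56 28
f 31 56 55
f 23 36 52
f 36 19 51
f 52 51 27
f 36 51 52
f 25 43 44
f 43 23 40
f 44 40 24
f 43 40 44
f 26 49 45
f 49 25 41
f 45 41 18
f 49 41 45



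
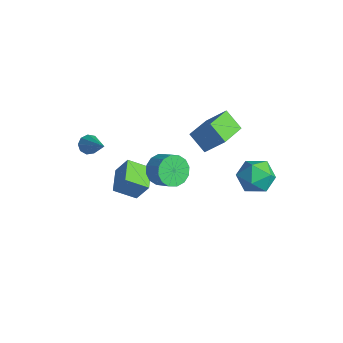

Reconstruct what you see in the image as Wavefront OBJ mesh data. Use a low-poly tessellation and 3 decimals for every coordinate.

v 1.581 4.803 0.523
v 2.001 4.161 1.403
v 0.279 3.479 0.177
v 0.699 2.837 1.057
v 0.144 3.84 1.279
v 0.948 4.658 1.493
v 1.332 2.982 0.087
v 2.136 3.8 0.301
v 1.846 3.036 1.134
v 1.112 3.566 1.87
v 1.168 4.074 -0.29
v 0.434 4.604 0.446
v -3.738 -3.43 3.369
v -3.442 -3.766 2.939
v -2.022 -3.51 4.611
v -3.375 -3.353 2.872
v -3.477 -2.976 3.037
v -3.701 -2.811 3.358
v -3.943 -2.937 3.683
v -4.088 -3.293 3.861
v -4.07 -3.713 3.809
v -3.896 -4.001 3.551
v -3.648 -4.022 3.207
v -1.262 2.166 1.795
v -2.254 1.858 2.719
v -2.313 3.94 1.258
v -3.304 3.632 2.182
v -0.496 2.948 2.878
v -1.487 2.64 3.802
v -1.546 4.722 2.341
v -2.538 4.414 3.265
v -4.736 -1.282 -0.806
v -4.173 -0.836 0.349
v -4.088 -0.209 -1.536
v -3.525 0.237 -0.381
v -3.475 -2.217 -1.059
v -2.912 -1.771 0.096
v -2.827 -1.144 -1.789
v -2.264 -0.698 -0.634
v -2.905 0.498 -0.175
v -2.443 0.858 -0.998
v -1.432 1.002 -0.367
v -1.895 0.642 0.455
v -2.649 1.278 -0.764
v -1.638 1.421 -0.133
v -2.923 1.488 -0.373
v -1.913 1.632 0.258
v -3.193 1.434 0.072
v -2.182 1.578 0.703
v -3.386 1.129 0.45
v -2.375 1.273 1.081
v -3.45 0.655 0.661
v -2.439 0.798 1.292
v -3.368 0.138 0.647
v -2.357 0.282 1.278
v -3.162 -0.281 0.413
v -2.151 -0.138 1.044
v -2.887 -0.492 0.022
v -1.877 -0.348 0.653
v -2.618 -0.438 -0.423
v -1.607 -0.294 0.208
v -2.425 -0.133 -0.801
v -1.414 0.011 -0.17
v -2.361 0.342 -1.012
v -1.35 0.485 -0.381
f 1 12 6
f 1 6 2
f 1 2 8
f 1 8 11
f 1 11 12
f 2 6 10
f 6 12 5
f 12 11 3
f 11 8 7
f 8 2 9
f 4 10 5
f 4 5 3
f 4 3 7
f 4 7 9
f 4 9 10
f 5 10 6
f 3 5 12
f 7 3 11
f 9 7 8
f 10 9 2
f 14 13 16
f 14 16 15
f 16 13 17
f 16 17 15
f 17 13 18
f 17 18 15
f 18 13 19
f 18 19 15
f 19 13 20
f 19 20 15
f 20 13 21
f 20 21 15
f 21 13 22
f 21 22 15
f 22 13 23
f 22 23 15
f 23 13 14
f 23 14 15
f 25 27 24
f 28 25 24
f 24 27 26
f 26 28 24
f 25 31 27
f 29 25 28
f 29 31 25
f 27 31 26
f 30 28 26
f 26 31 30
f 30 29 28
f 31 29 30
f 33 35 32
f 36 33 32
f 32 35 34
f 34 36 32
f 33 39 35
f 37 33 36
f 37 39 33
f 35 39 34
f 38 36 34
f 34 39 38
f 38 37 36
f 39 37 38
f 41 40 44
f 41 44 42
f 42 44 45
f 42 45 43
f 44 40 46
f 44 46 45
f 45 46 47
f 45 47 43
f 46 40 48
f 46 48 47
f 47 48 49
f 47 49 43
f 48 40 50
f 48 50 49
f 49 50 51
f 49 51 43
f 50 40 52
f 50 52 51
f 51 52 53
f 51 53 43
f 52 40 54
f 52 54 53
f 53 54 55
f 53 55 43
f 54 40 56
f 54 56 55
f 55 56 57
f 55 57 43
f 56 40 58
f 56 58 57
f 57 58 59
f 57 59 43
f 58 40 60
f 58 60 59
f 59 60 61
f 59 61 43
f 60 40 62
f 60 62 61
f 61 62 63
f 61 63 43
f 62 40 64
f 62 64 63
f 63 64 65
f 63 65 43
f 64 40 41
f 64 41 65
f 65 41 42
f 65 42 43



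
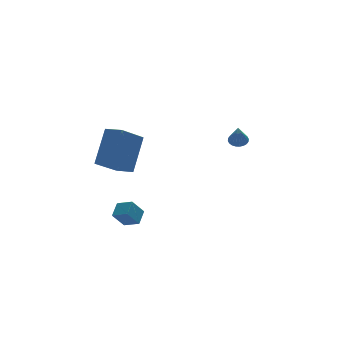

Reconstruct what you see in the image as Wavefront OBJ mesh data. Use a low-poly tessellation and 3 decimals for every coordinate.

v -3.851 -0.411 -3.097
v -3.383 0.179 -2.661
v -3.226 -0.306 -3.909
v -2.759 0.284 -3.474
v -3.341 -1.044 -2.786
v -2.874 -0.454 -2.351
v -2.717 -0.939 -3.599
v -2.249 -0.349 -3.163
v -3.025 1.892 -0.973
v -2.127 2.837 0.799
v -3.558 2.774 -1.173
v -2.66 3.72 0.598
v -1.72 2.46 -1.938
v -0.822 3.406 -0.167
v -2.253 3.343 -2.139
v -1.355 4.288 -0.367
v 3.666 2.243 -0.612
v 3.954 2.585 -0.365
v 3.394 1.677 0.492
v 3.777 2.675 -0.363
v 3.583 2.699 -0.398
v 3.401 2.654 -0.466
v 3.26 2.547 -0.556
v 3.18 2.393 -0.655
v 3.175 2.217 -0.746
v 3.244 2.044 -0.818
v 3.378 1.902 -0.858
v 3.555 1.812 -0.861
v 3.749 1.788 -0.825
v 3.931 1.833 -0.757
v 4.072 1.94 -0.667
v 4.152 2.094 -0.569
v 4.157 2.27 -0.477
v 4.088 2.443 -0.405
f 2 4 1
f 5 2 1
f 1 4 3
f 3 5 1
f 2 8 4
f 6 2 5
f 6 8 2
f 4 8 3
f 7 5 3
f 3 8 7
f 7 6 5
f 8 6 7
f 10 12 9
f 13 10 9
f 9 12 11
f 11 13 9
f 10 16 12
f 14 10 13
f 14 16 10
f 12 16 11
f 15 13 11
f 11 16 15
f 15 14 13
f 16 14 15
f 18 17 20
f 18 20 19
f 20 17 21
f 20 21 19
f 21 17 22
f 21 22 19
f 22 17 23
f 22 23 19
f 23 17 24
f 23 24 19
f 24 17 25
f 24 25 19
f 25 17 26
f 25 26 19
f 26 17 27
f 26 27 19
f 27 17 28
f 27 28 19
f 28 17 29
f 28 29 19
f 29 17 30
f 29 30 19
f 30 17 31
f 30 31 19
f 31 17 32
f 31 32 19
f 32 17 33
f 32 33 19
f 33 17 34
f 33 34 19
f 34 17 18
f 34 18 19



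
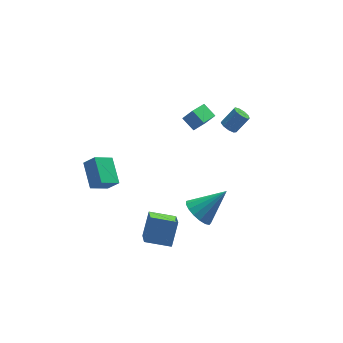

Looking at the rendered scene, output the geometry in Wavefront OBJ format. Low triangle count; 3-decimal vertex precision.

v 0.293 -3.644 0.02
v 0.848 -4.155 -0.605
v 1.927 -3.556 1.4
v 0.926 -3.708 -0.725
v 0.858 -3.247 -0.675
v 0.661 -2.876 -0.465
v 0.38 -2.682 -0.144
v 0.079 -2.707 0.215
v -0.173 -2.948 0.529
v -0.319 -3.347 0.726
v -0.324 -3.815 0.762
v -0.188 -4.244 0.628
v 0.058 -4.535 0.355
v 0.358 -4.621 0.005
v 0.643 -4.484 -0.341
v -4.524 0.978 -0.98
v -4.446 2.571 -0.236
v -3.426 1.259 -1.696
v -3.349 2.852 -0.952
v -3.951 0.608 -0.248
v -3.874 2.201 0.496
v -2.854 0.889 -0.964
v -2.776 2.482 -0.22
v 3.558 0.82 2.359
v 3.845 1.167 2.043
v 4.669 1.307 2.945
v 4.382 0.96 3.261
v 3.591 1.357 2.245
v 4.415 1.497 3.147
v 3.322 1.296 2.5
v 4.146 1.436 3.403
v 3.163 1.012 2.689
v 3.987 1.153 3.592
v 3.189 0.639 2.724
v 4.013 0.779 3.626
v 3.388 0.35 2.587
v 4.211 0.49 3.49
v 3.666 0.281 2.344
v 4.49 0.421 3.247
v 3.894 0.464 2.107
v 4.718 0.604 3.01
v 3.965 0.814 1.988
v 4.789 0.954 2.891
v -1.336 -3.615 -2.117
v -1.595 -4.782 -1.279
v -2.72 -3.061 -1.774
v -2.98 -4.228 -0.936
v -0.72 -2.852 -0.864
v -0.98 -4.019 -0.026
v -2.105 -2.298 -0.521
v -2.364 -3.465 0.317
v 3.132 3.556 0.098
v 2.132 2.697 0.598
v 2.714 4.337 0.606
v 1.714 3.477 1.105
v 3.666 3.363 0.835
v 2.666 2.503 1.334
v 3.248 4.143 1.342
v 2.248 3.284 1.842
f 2 1 4
f 2 4 3
f 4 1 5
f 4 5 3
f 5 1 6
f 5 6 3
f 6 1 7
f 6 7 3
f 7 1 8
f 7 8 3
f 8 1 9
f 8 9 3
f 9 1 10
f 9 10 3
f 10 1 11
f 10 11 3
f 11 1 12
f 11 12 3
f 12 1 13
f 12 13 3
f 13 1 14
f 13 14 3
f 14 1 15
f 14 15 3
f 15 1 2
f 15 2 3
f 17 19 16
f 20 17 16
f 16 19 18
f 18 20 16
f 17 23 19
f 21 17 20
f 21 23 17
f 19 23 18
f 22 20 18
f 18 23 22
f 22 21 20
f 23 21 22
f 25 24 28
f 25 28 26
f 26 28 29
f 26 29 27
f 28 24 30
f 28 30 29
f 29 30 31
f 29 31 27
f 30 24 32
f 30 32 31
f 31 32 33
f 31 33 27
f 32 24 34
f 32 34 33
f 33 34 35
f 33 35 27
f 34 24 36
f 34 36 35
f 35 36 37
f 35 37 27
f 36 24 38
f 36 38 37
f 37 38 39
f 37 39 27
f 38 24 40
f 38 40 39
f 39 40 41
f 39 41 27
f 40 24 42
f 40 42 41
f 41 42 43
f 41 43 27
f 42 24 25
f 42 25 43
f 43 25 26
f 43 26 27
f 45 47 44
f 48 45 44
f 44 47 46
f 46 48 44
f 45 51 47
f 49 45 48
f 49 51 45
f 47 51 46
f 50 48 46
f 46 51 50
f 50 49 48
f 51 49 50
f 53 55 52
f 56 53 52
f 52 55 54
f 54 56 52
f 53 59 55
f 57 53 56
f 57 59 53
f 55 59 54
f 58 56 54
f 54 59 58
f 58 57 56
f 59 57 58



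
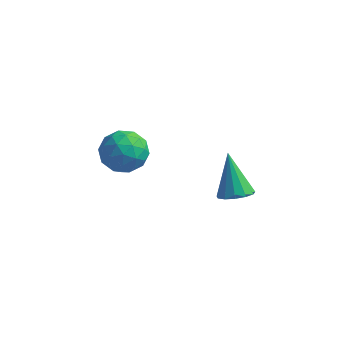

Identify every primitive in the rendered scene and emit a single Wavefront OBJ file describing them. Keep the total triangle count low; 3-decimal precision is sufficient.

v 3.279 2.647 -2.633
v 3.813 2.329 -2.27
v 2.621 3.373 -1.027
v 3.951 2.695 -2.379
v 3.875 3.046 -2.568
v 3.61 3.27 -2.778
v 3.24 3.297 -2.942
v 2.882 3.117 -3.007
v 2.65 2.788 -2.954
v 2.618 2.415 -2.798
v 2.795 2.116 -2.59
v 3.127 1.985 -2.396
v 3.506 2.065 -2.276
v -2.236 2.823 -1.82
v -1.573 3.459 -1.402
v -1.007 1.881 -2.338
v -0.344 2.517 -1.92
v -0.942 1.954 -1.333
v -1.702 2.536 -1.013
v -0.878 2.804 -2.727
v -1.638 3.386 -2.407
v -0.734 3.447 -1.962
v -0.773 2.922 -1.101
v -1.807 2.418 -2.639
v -1.846 1.893 -1.778
v -2.013 3.224 -1.565
v -0.567 2.116 -2.175
v -0.919 1.785 -1.83
v -0.529 2.159 -1.584
v -2.088 2.682 -1.337
v -1.698 3.055 -1.091
v -1.328 2.171 -1.051
v -0.882 2.285 -2.649
v -0.492 2.658 -2.403
v -2.051 3.181 -2.156
v -1.661 3.555 -1.91
v -1.252 3.169 -2.689
v -1.129 3.59 -1.649
v -0.407 3.036 -1.954
v -0.721 3.205 -2.428
v -1.167 3.547 -2.24
v -1.152 3.282 -1.143
v -0.43 2.728 -1.448
v -0.782 2.397 -1.103
v -1.228 2.739 -0.915
v -0.659 3.275 -1.472
v -2.15 2.612 -2.292
v -1.428 2.058 -2.597
v -1.352 2.601 -2.825
v -1.798 2.943 -2.637
v -2.173 2.304 -1.786
v -1.451 1.75 -2.091
v -1.413 1.793 -1.5
v -1.859 2.135 -1.312
v -1.921 2.065 -2.268
f 2 1 4
f 2 4 3
f 4 1 5
f 4 5 3
f 5 1 6
f 5 6 3
f 6 1 7
f 6 7 3
f 7 1 8
f 7 8 3
f 8 1 9
f 8 9 3
f 9 1 10
f 9 10 3
f 10 1 11
f 10 11 3
f 11 1 12
f 11 12 3
f 12 1 13
f 12 13 3
f 13 1 2
f 13 2 3
f 14 51 30
f 51 25 54
f 30 54 19
f 51 54 30
f 14 30 26
f 30 19 31
f 26 31 15
f 30 31 26
f 14 26 35
f 26 15 36
f 35 36 21
f 26 36 35
f 14 35 47
f 35 21 50
f 47 50 24
f 35 50 47
f 14 47 51
f 47 24 55
f 51 55 25
f 47 55 51
f 15 31 42
f 31 19 45
f 42 45 23
f 31 45 42
f 19 54 32
f 54 25 53
f 32 53 18
f 54 53 32
f 25 55 52
f 55 24 48
f 52 48 16
f 55 48 52
f 24 50 49
f 50 21 37
f 49 37 20
f 50 37 49
f 21 36 41
f 36 15 38
f 41 38 22
f 36 38 41
f 17 43 29
f 43 23 44
f 29 44 18
f 43 44 29
f 17 29 27
f 29 18 28
f 27 28 16
f 29 28 27
f 17 27 34
f 27 16 33
f 34 33 20
f 27 33 34
f 17 34 39
f 34 20 40
f 39 40 22
f 34 40 39
f 17 39 43
f 39 22 46
f 43 46 23
f 39 46 43
f 18 44 32
f 44 23 45
f 32 45 19
f 44 45 32
f 16 28 52
f 28 18 53
f 52 53 25
f 28 53 52
f 20 33 49
f 33 16 48
f 49 48 24
f 33 48 49
f 22 40 41
f 40 20 37
f 41 37 21
f 40 37 41
f 23 46 42
f 46 22 38
f 42 38 15
f 46 38 42



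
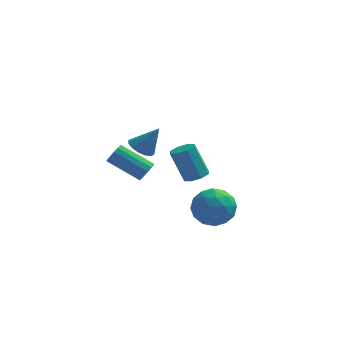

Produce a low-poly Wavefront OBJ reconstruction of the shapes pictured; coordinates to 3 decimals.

v 2.48 -0.222 -1.317
v 2.96 0.216 -2.312
v 2.22 -1.916 -2.188
v 2.7 -1.478 -3.183
v 3.379 -1.658 -2.225
v 3.54 -0.611 -1.686
v 1.64 -1.089 -2.814
v 1.801 -0.042 -2.275
v 2.441 -0.32 -3.237
v 3.516 -0.672 -2.873
v 1.664 -1.028 -1.627
v 2.739 -1.38 -1.263
v 2.743 0.146 -1.738
v 2.437 -1.846 -2.762
v 2.836 -1.952 -2.199
v 3.119 -1.694 -2.783
v 3.083 -0.34 -1.37
v 3.366 -0.083 -1.955
v 3.612 -1.185 -1.904
v 1.814 -1.617 -2.545
v 2.097 -1.36 -3.13
v 2.061 -0.006 -1.717
v 2.344 0.252 -2.301
v 1.568 -0.515 -2.596
v 2.72 0.088 -2.866
v 2.567 -0.908 -3.378
v 1.944 -0.679 -3.161
v 2.039 -0.063 -2.845
v 3.352 -0.119 -2.652
v 3.199 -1.114 -3.164
v 3.598 -1.22 -2.601
v 3.693 -0.605 -2.285
v 3.047 -0.434 -3.196
v 1.981 -0.586 -1.336
v 1.828 -1.581 -1.848
v 1.487 -1.095 -2.215
v 1.582 -0.48 -1.899
v 2.613 -0.792 -1.122
v 2.46 -1.788 -1.634
v 3.141 -1.637 -1.655
v 3.236 -1.021 -1.339
v 2.133 -1.266 -1.304
v 1.516 3.47 -2.719
v 2.113 3.806 -2.53
v 1.36 4.145 -0.753
v 0.764 3.81 -0.941
v 1.746 4.141 -2.749
v 0.994 4.481 -0.972
v 1.245 4.084 -2.951
v 0.492 4.423 -1.173
v 0.903 3.667 -3.016
v 0.15 4.006 -1.239
v 0.92 3.135 -2.907
v 0.167 3.474 -1.13
v 1.286 2.799 -2.688
v 0.534 3.139 -0.911
v 1.788 2.857 -2.487
v 1.035 3.196 -0.709
v 2.13 3.274 -2.421
v 1.377 3.613 -0.644
v -1.271 3.464 -0.724
v -0.87 4.076 -1.021
v -0.369 3.536 0.644
v -1.185 4.243 -0.821
v -1.524 4.201 -0.596
v -1.795 3.962 -0.405
v -1.925 3.589 -0.299
v -1.88 3.182 -0.307
v -1.672 2.851 -0.427
v -1.356 2.685 -0.627
v -1.018 2.727 -0.852
v -0.747 2.966 -1.043
v -0.617 3.339 -1.149
v -0.661 3.746 -1.14
v -0.405 -3.073 1.41
v -0.196 -3.32 1.891
v -1.786 -2.834 2.831
v -1.995 -2.587 2.35
v -0.102 -3.035 1.903
v -1.692 -2.549 2.843
v -0.089 -2.76 1.782
v -1.679 -2.274 2.723
v -0.161 -2.569 1.562
v -1.751 -2.083 2.502
v -0.298 -2.514 1.301
v -1.888 -2.027 2.241
v -0.464 -2.607 1.069
v -2.054 -2.121 2.009
v -0.614 -2.826 0.929
v -2.204 -2.34 1.869
v -0.708 -3.111 0.917
v -2.298 -2.625 1.857
v -0.721 -3.386 1.037
v -2.311 -2.9 1.978
v -0.649 -3.577 1.258
v -2.239 -3.091 2.198
v -0.512 -3.633 1.519
v -2.102 -3.146 2.459
v -0.346 -3.539 1.751
v -1.936 -3.053 2.691
f 1 38 17
f 38 12 41
f 17 41 6
f 38 41 17
f 1 17 13
f 17 6 18
f 13 18 2
f 17 18 13
f 1 13 22
f 13 2 23
f 22 23 8
f 13 23 22
f 1 22 34
f 22 8 37
f 34 37 11
f 22 37 34
f 1 34 38
f 34 11 42
f 38 42 12
f 34 42 38
f 2 18 29
f 18 6 32
f 29 32 10
f 18 32 29
f 6 41 19
f 41 12 40
f 19 40 5
f 41 40 19
f 12 42 39
f 42 11 35
f 39 35 3
f 42 35 39
f 11 37 36
f 37 8 24
f 36 24 7
f 37 24 36
f 8 23 28
f 23 2 25
f 28 25 9
f 23 25 28
f 4 30 16
f 30 10 31
f 16 31 5
f 30 31 16
f 4 16 14
f 16 5 15
f 14 15 3
f 16 15 14
f 4 14 21
f 14 3 20
f 21 20 7
f 14 20 21
f 4 21 26
f 21 7 27
f 26 27 9
f 21 27 26
f 4 26 30
f 26 9 33
f 30 33 10
f 26 33 30
f 5 31 19
f 31 10 32
f 19 32 6
f 31 32 19
f 3 15 39
f 15 5 40
f 39 40 12
f 15 40 39
f 7 20 36
f 20 3 35
f 36 35 11
f 20 35 36
f 9 27 28
f 27 7 24
f 28 24 8
f 27 24 28
f 10 33 29
f 33 9 25
f 29 25 2
f 33 25 29
f 44 43 47
f 44 47 45
f 45 47 48
f 45 48 46
f 47 43 49
f 47 49 48
f 48 49 50
f 48 50 46
f 49 43 51
f 49 51 50
f 50 51 52
f 50 52 46
f 51 43 53
f 51 53 52
f 52 53 54
f 52 54 46
f 53 43 55
f 53 55 54
f 54 55 56
f 54 56 46
f 55 43 57
f 55 57 56
f 56 57 58
f 56 58 46
f 57 43 59
f 57 59 58
f 58 59 60
f 58 60 46
f 59 43 44
f 59 44 60
f 60 44 45
f 60 45 46
f 62 61 64
f 62 64 63
f 64 61 65
f 64 65 63
f 65 61 66
f 65 66 63
f 66 61 67
f 66 67 63
f 67 61 68
f 67 68 63
f 68 61 69
f 68 69 63
f 69 61 70
f 69 70 63
f 70 61 71
f 70 71 63
f 71 61 72
f 71 72 63
f 72 61 73
f 72 73 63
f 73 61 74
f 73 74 63
f 74 61 62
f 74 62 63
f 76 75 79
f 76 79 77
f 77 79 80
f 77 80 78
f 79 75 81
f 79 81 80
f 80 81 82
f 80 82 78
f 81 75 83
f 81 83 82
f 82 83 84
f 82 84 78
f 83 75 85
f 83 85 84
f 84 85 86
f 84 86 78
f 85 75 87
f 85 87 86
f 86 87 88
f 86 88 78
f 87 75 89
f 87 89 88
f 88 89 90
f 88 90 78
f 89 75 91
f 89 91 90
f 90 91 92
f 90 92 78
f 91 75 93
f 91 93 92
f 92 93 94
f 92 94 78
f 93 75 95
f 93 95 94
f 94 95 96
f 94 96 78
f 95 75 97
f 95 97 96
f 96 97 98
f 96 98 78
f 97 75 99
f 97 99 98
f 98 99 100
f 98 100 78
f 99 75 76
f 99 76 100
f 100 76 77
f 100 77 78



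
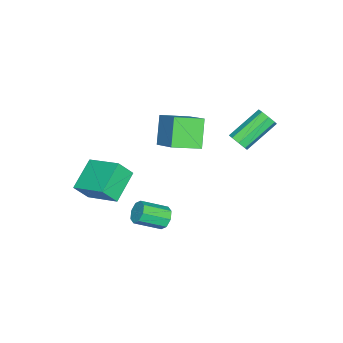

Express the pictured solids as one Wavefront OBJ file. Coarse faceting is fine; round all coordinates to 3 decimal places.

v -3.188 2.195 1.243
v -2.735 2.402 1.628
v -4.238 3.432 2.843
v -4.692 3.225 2.457
v -2.821 2.707 1.264
v -4.324 3.736 2.478
v -3.122 2.711 0.887
v -4.626 3.741 2.102
v -3.462 2.413 0.719
v -4.965 3.443 1.934
v -3.642 1.988 0.857
v -5.145 3.018 2.072
v -3.556 1.684 1.222
v -5.059 2.713 2.436
v -3.254 1.679 1.598
v -4.758 2.709 2.813
v -2.915 1.977 1.766
v -4.418 3.007 2.981
v -3.724 -0.799 -0.448
v -4.823 -1.094 0.998
v -2.494 0.508 0.753
v -3.593 0.214 2.199
v -2.787 -2.094 0.001
v -3.886 -2.388 1.447
v -1.557 -0.786 1.202
v -2.656 -1.081 2.648
v 0.551 -3.563 0.263
v 1.017 -4.138 1.221
v 1.156 -1.714 1.078
v 1.622 -2.288 2.036
v 2.218 -3.712 -0.636
v 2.684 -4.286 0.322
v 2.823 -1.862 0.179
v 3.289 -2.437 1.137
v 1.344 0.038 -1.766
v 1.826 0.046 -2.246
v 2.597 -1.109 -1.494
v 2.116 -1.118 -1.014
v 1.93 0.372 -1.854
v 2.701 -0.784 -1.101
v 1.691 0.501 -1.41
v 2.463 -0.654 -0.657
v 1.249 0.359 -1.175
v 2.021 -0.796 -0.422
v 0.863 0.029 -1.286
v 1.634 -1.126 -0.534
v 0.759 -0.296 -1.679
v 1.53 -1.452 -0.926
v 0.997 -0.426 -2.123
v 1.769 -1.581 -1.37
v 1.439 -0.284 -2.358
v 2.211 -1.439 -1.605
f 2 1 5
f 2 5 3
f 3 5 6
f 3 6 4
f 5 1 7
f 5 7 6
f 6 7 8
f 6 8 4
f 7 1 9
f 7 9 8
f 8 9 10
f 8 10 4
f 9 1 11
f 9 11 10
f 10 11 12
f 10 12 4
f 11 1 13
f 11 13 12
f 12 13 14
f 12 14 4
f 13 1 15
f 13 15 14
f 14 15 16
f 14 16 4
f 15 1 17
f 15 17 16
f 16 17 18
f 16 18 4
f 17 1 2
f 17 2 18
f 18 2 3
f 18 3 4
f 20 22 19
f 23 20 19
f 19 22 21
f 21 23 19
f 20 26 22
f 24 20 23
f 24 26 20
f 22 26 21
f 25 23 21
f 21 26 25
f 25 24 23
f 26 24 25
f 28 30 27
f 31 28 27
f 27 30 29
f 29 31 27
f 28 34 30
f 32 28 31
f 32 34 28
f 30 34 29
f 33 31 29
f 29 34 33
f 33 32 31
f 34 32 33
f 36 35 39
f 36 39 37
f 37 39 40
f 37 40 38
f 39 35 41
f 39 41 40
f 40 41 42
f 40 42 38
f 41 35 43
f 41 43 42
f 42 43 44
f 42 44 38
f 43 35 45
f 43 45 44
f 44 45 46
f 44 46 38
f 45 35 47
f 45 47 46
f 46 47 48
f 46 48 38
f 47 35 49
f 47 49 48
f 48 49 50
f 48 50 38
f 49 35 51
f 49 51 50
f 50 51 52
f 50 52 38
f 51 35 36
f 51 36 52
f 52 36 37
f 52 37 38



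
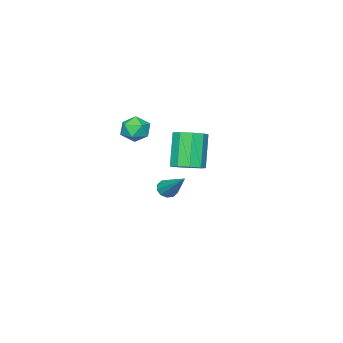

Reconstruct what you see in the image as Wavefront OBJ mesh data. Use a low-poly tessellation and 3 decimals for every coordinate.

v 2.214 1.654 1.16
v 2.81 1.239 1.301
v 2.122 0.771 2.84
v 1.526 1.186 2.7
v 2.881 1.709 1.475
v 2.193 1.241 3.015
v 2.64 2.153 1.502
v 1.952 1.685 3.042
v 2.2 2.364 1.369
v 1.511 1.896 2.909
v 1.766 2.242 1.139
v 1.078 1.775 2.678
v 1.542 1.845 0.918
v 0.854 1.378 2.457
v 1.632 1.359 0.811
v 0.944 0.892 2.35
v 1.995 1.011 0.867
v 1.307 0.543 2.407
v 2.46 0.963 1.06
v 1.772 0.496 2.6
v -2.556 -3.785 -3.699
v -2.065 -3.981 -3.661
v -2.064 -2.295 -2.381
v -2.068 -3.764 -3.905
v -2.257 -3.555 -4.071
v -2.561 -3.433 -4.095
v -2.862 -3.447 -3.968
v -3.047 -3.589 -3.738
v -3.044 -3.807 -3.493
v -2.854 -4.016 -3.327
v -2.551 -4.137 -3.303
v -2.249 -4.124 -3.43
v -0.299 -3.224 1.217
v 0.127 -3.402 0.617
v -1.067 -4.138 0.943
v -0.641 -4.316 0.343
v -0.378 -4.434 1.043
v 0.097 -3.869 1.212
v -1.037 -3.671 0.348
v -0.562 -3.106 0.517
v -0.329 -3.679 0.08
v 0.078 -4.15 0.509
v -1.018 -3.39 1.051
v -0.611 -3.861 1.48
f 2 1 5
f 2 5 3
f 3 5 6
f 3 6 4
f 5 1 7
f 5 7 6
f 6 7 8
f 6 8 4
f 7 1 9
f 7 9 8
f 8 9 10
f 8 10 4
f 9 1 11
f 9 11 10
f 10 11 12
f 10 12 4
f 11 1 13
f 11 13 12
f 12 13 14
f 12 14 4
f 13 1 15
f 13 15 14
f 14 15 16
f 14 16 4
f 15 1 17
f 15 17 16
f 16 17 18
f 16 18 4
f 17 1 19
f 17 19 18
f 18 19 20
f 18 20 4
f 19 1 2
f 19 2 20
f 20 2 3
f 20 3 4
f 22 21 24
f 22 24 23
f 24 21 25
f 24 25 23
f 25 21 26
f 25 26 23
f 26 21 27
f 26 27 23
f 27 21 28
f 27 28 23
f 28 21 29
f 28 29 23
f 29 21 30
f 29 30 23
f 30 21 31
f 30 31 23
f 31 21 32
f 31 32 23
f 32 21 22
f 32 22 23
f 33 44 38
f 33 38 34
f 33 34 40
f 33 40 43
f 33 43 44
f 34 38 42
f 38 44 37
f 44 43 35
f 43 40 39
f 40 34 41
f 36 42 37
f 36 37 35
f 36 35 39
f 36 39 41
f 36 41 42
f 37 42 38
f 35 37 44
f 39 35 43
f 41 39 40
f 42 41 34



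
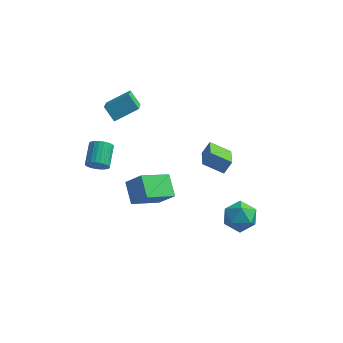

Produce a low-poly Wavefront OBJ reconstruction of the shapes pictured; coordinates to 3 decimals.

v 3.612 0.933 -3.084
v 4.603 0.556 -3.245
v 2.977 -0.276 -4.155
v 3.968 -0.653 -4.316
v 3.496 -0.776 -3.361
v 3.889 -0.029 -2.699
v 3.691 0.309 -4.701
v 4.084 1.056 -4.039
v 4.652 0.17 -4.245
v 4.531 -0.501 -3.416
v 3.049 0.781 -3.984
v 2.928 0.11 -3.155
v 1.505 0.614 0.186
v 1.864 1.001 0.914
v 1.129 2.084 -0.41
v 1.488 2.471 0.319
v 2.712 0.669 -0.439
v 3.071 1.056 0.29
v 2.336 2.139 -1.034
v 2.695 2.526 -0.306
v -2.16 -0.888 -2.983
v -1.209 -1.032 -1.939
v -2.785 0.229 -2.261
v -1.834 0.086 -1.216
v -0.906 0.434 -3.944
v 0.045 0.291 -2.899
v -1.531 1.552 -3.221
v -0.58 1.408 -2.177
v -3.59 -2.326 1.761
v -3.334 -2.574 2.34
v -3.454 -1.302 2.938
v -3.71 -1.054 2.359
v -3.114 -2.495 2.216
v -3.233 -1.223 2.814
v -2.966 -2.39 2.022
v -3.085 -1.118 2.62
v -2.913 -2.275 1.789
v -3.032 -1.004 2.387
v -2.963 -2.168 1.551
v -3.082 -0.897 2.149
v -3.109 -2.085 1.346
v -3.228 -0.814 1.943
v -3.328 -2.039 1.203
v -3.447 -0.767 1.801
v -3.587 -2.036 1.146
v -3.706 -0.765 1.744
v -3.846 -2.078 1.182
v -3.966 -0.806 1.78
v -4.067 -2.157 1.306
v -4.186 -0.885 1.904
v -4.215 -2.262 1.5
v -4.334 -0.99 2.098
v -4.268 -2.376 1.733
v -4.387 -1.105 2.331
v -4.218 -2.483 1.971
v -4.337 -1.212 2.569
v -4.072 -2.566 2.177
v -4.191 -1.295 2.774
v -3.853 -2.613 2.319
v -3.972 -1.341 2.917
v -3.594 -2.615 2.376
v -3.713 -1.344 2.974
v -4.244 1.405 3.226
v -3.053 2.178 3.896
v -4.574 2.942 2.039
v -3.382 3.715 2.709
v -3.558 0.985 2.491
v -2.366 1.758 3.161
v -3.887 2.522 1.304
v -2.696 3.295 1.974
f 1 12 6
f 1 6 2
f 1 2 8
f 1 8 11
f 1 11 12
f 2 6 10
f 6 12 5
f 12 11 3
f 11 8 7
f 8 2 9
f 4 10 5
f 4 5 3
f 4 3 7
f 4 7 9
f 4 9 10
f 5 10 6
f 3 5 12
f 7 3 11
f 9 7 8
f 10 9 2
f 14 16 13
f 17 14 13
f 13 16 15
f 15 17 13
f 14 20 16
f 18 14 17
f 18 20 14
f 16 20 15
f 19 17 15
f 15 20 19
f 19 18 17
f 20 18 19
f 22 24 21
f 25 22 21
f 21 24 23
f 23 25 21
f 22 28 24
f 26 22 25
f 26 28 22
f 24 28 23
f 27 25 23
f 23 28 27
f 27 26 25
f 28 26 27
f 30 29 33
f 30 33 31
f 31 33 34
f 31 34 32
f 33 29 35
f 33 35 34
f 34 35 36
f 34 36 32
f 35 29 37
f 35 37 36
f 36 37 38
f 36 38 32
f 37 29 39
f 37 39 38
f 38 39 40
f 38 40 32
f 39 29 41
f 39 41 40
f 40 41 42
f 40 42 32
f 41 29 43
f 41 43 42
f 42 43 44
f 42 44 32
f 43 29 45
f 43 45 44
f 44 45 46
f 44 46 32
f 45 29 47
f 45 47 46
f 46 47 48
f 46 48 32
f 47 29 49
f 47 49 48
f 48 49 50
f 48 50 32
f 49 29 51
f 49 51 50
f 50 51 52
f 50 52 32
f 51 29 53
f 51 53 52
f 52 53 54
f 52 54 32
f 53 29 55
f 53 55 54
f 54 55 56
f 54 56 32
f 55 29 57
f 55 57 56
f 56 57 58
f 56 58 32
f 57 29 59
f 57 59 58
f 58 59 60
f 58 60 32
f 59 29 61
f 59 61 60
f 60 61 62
f 60 62 32
f 61 29 30
f 61 30 62
f 62 30 31
f 62 31 32
f 64 66 63
f 67 64 63
f 63 66 65
f 65 67 63
f 64 70 66
f 68 64 67
f 68 70 64
f 66 70 65
f 69 67 65
f 65 70 69
f 69 68 67
f 70 68 69



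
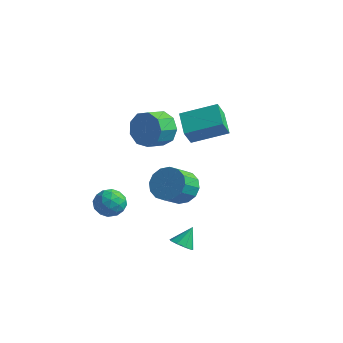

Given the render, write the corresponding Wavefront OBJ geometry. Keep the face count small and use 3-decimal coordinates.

v 1.145 -0.73 -0.732
v 1.826 -0.322 -0.156
v 1.775 -1.403 0.668
v 1.095 -1.81 0.092
v 1.383 -0.16 0.03
v 1.332 -1.241 0.853
v 0.876 -0.151 0.011
v 0.825 -1.232 0.835
v 0.441 -0.296 -0.206
v 0.391 -1.377 0.618
v 0.195 -0.558 -0.564
v 0.145 -1.639 0.259
v 0.204 -0.865 -0.968
v 0.153 -1.946 -0.144
v 0.465 -1.137 -1.308
v 0.414 -2.218 -0.484
v 0.908 -1.299 -1.493
v 0.857 -2.38 -0.67
v 1.415 -1.308 -1.475
v 1.364 -2.389 -0.651
v 1.849 -1.163 -1.258
v 1.799 -2.244 -0.434
v 2.095 -0.901 -0.899
v 2.045 -1.982 -0.076
v 2.087 -0.594 -0.496
v 2.036 -1.675 0.328
v 3.131 -3.489 -2.388
v 3.603 -3.833 -2.18
v 3.269 -2.771 -1.512
v 3.746 -3.535 -2.447
v 3.601 -3.216 -2.685
v 3.236 -3.025 -2.785
v 2.822 -3.05 -2.698
v 2.552 -3.281 -2.466
v 2.553 -3.609 -2.198
v 2.825 -3.881 -2.018
v 3.239 -3.969 -2.011
v -1.213 2.917 1.091
v -1.193 2.315 2.035
v 0.287 4.021 1.762
v 0.307 3.42 2.706
v -0.247 1.98 0.474
v -0.227 1.379 1.418
v 1.253 3.085 1.145
v 1.273 2.483 2.089
v -2.265 -2.375 -1.661
v -1.67 -2.063 -2.201
v -1.45 -3.477 -1.399
v -0.855 -3.165 -1.939
v -1.01 -2.765 -1.191
v -1.514 -2.084 -1.353
v -1.606 -3.456 -2.247
v -2.11 -2.775 -2.409
v -1.262 -2.731 -2.563
v -0.895 -2.304 -1.911
v -2.225 -3.236 -1.689
v -1.858 -2.809 -1.037
v -2.039 -2.123 -1.954
v -1.081 -3.417 -1.646
v -1.172 -3.182 -1.207
v -0.823 -2.999 -1.524
v -1.948 -2.135 -1.455
v -1.598 -1.951 -1.773
v -1.21 -2.364 -1.18
v -1.522 -3.589 -1.827
v -1.172 -3.405 -2.145
v -2.297 -2.541 -2.076
v -1.948 -2.358 -2.393
v -1.91 -3.176 -2.42
v -1.45 -2.332 -2.484
v -0.971 -2.979 -2.33
v -1.412 -3.15 -2.511
v -1.708 -2.75 -2.606
v -1.233 -2.081 -2.101
v -0.754 -2.728 -1.947
v -0.846 -2.493 -1.507
v -1.142 -2.093 -1.602
v -0.994 -2.473 -2.314
v -2.366 -2.812 -1.653
v -1.887 -3.459 -1.499
v -1.978 -3.447 -1.998
v -2.274 -3.047 -2.093
v -2.149 -2.561 -1.27
v -1.67 -3.208 -1.116
v -1.412 -2.79 -0.994
v -1.708 -2.39 -1.089
v -2.126 -3.067 -1.286
v -1.979 1.872 0.943
v -1.364 2.074 1.781
v -1.525 1.01 2.156
v -2.141 0.808 1.317
v -2.054 2.233 1.936
v -2.215 1.169 2.311
v -2.709 2.224 1.626
v -2.871 1.159 2.001
v -3.023 2.049 0.996
v -3.184 0.985 1.371
v -2.849 1.792 0.341
v -3.01 0.728 0.716
v -2.267 1.573 -0.033
v -2.429 0.508 0.342
v -1.551 1.493 0.05
v -1.713 0.429 0.425
v -1.036 1.591 0.55
v -1.197 0.527 0.925
v -0.961 1.821 1.234
v -1.123 0.756 1.609
f 2 1 5
f 2 5 3
f 3 5 6
f 3 6 4
f 5 1 7
f 5 7 6
f 6 7 8
f 6 8 4
f 7 1 9
f 7 9 8
f 8 9 10
f 8 10 4
f 9 1 11
f 9 11 10
f 10 11 12
f 10 12 4
f 11 1 13
f 11 13 12
f 12 13 14
f 12 14 4
f 13 1 15
f 13 15 14
f 14 15 16
f 14 16 4
f 15 1 17
f 15 17 16
f 16 17 18
f 16 18 4
f 17 1 19
f 17 19 18
f 18 19 20
f 18 20 4
f 19 1 21
f 19 21 20
f 20 21 22
f 20 22 4
f 21 1 23
f 21 23 22
f 22 23 24
f 22 24 4
f 23 1 25
f 23 25 24
f 24 25 26
f 24 26 4
f 25 1 2
f 25 2 26
f 26 2 3
f 26 3 4
f 28 27 30
f 28 30 29
f 30 27 31
f 30 31 29
f 31 27 32
f 31 32 29
f 32 27 33
f 32 33 29
f 33 27 34
f 33 34 29
f 34 27 35
f 34 35 29
f 35 27 36
f 35 36 29
f 36 27 37
f 36 37 29
f 37 27 28
f 37 28 29
f 39 41 38
f 42 39 38
f 38 41 40
f 40 42 38
f 39 45 41
f 43 39 42
f 43 45 39
f 41 45 40
f 44 42 40
f 40 45 44
f 44 43 42
f 45 43 44
f 46 83 62
f 83 57 86
f 62 86 51
f 83 86 62
f 46 62 58
f 62 51 63
f 58 63 47
f 62 63 58
f 46 58 67
f 58 47 68
f 67 68 53
f 58 68 67
f 46 67 79
f 67 53 82
f 79 82 56
f 67 82 79
f 46 79 83
f 79 56 87
f 83 87 57
f 79 87 83
f 47 63 74
f 63 51 77
f 74 77 55
f 63 77 74
f 51 86 64
f 86 57 85
f 64 85 50
f 86 85 64
f 57 87 84
f 87 56 80
f 84 80 48
f 87 80 84
f 56 82 81
f 82 53 69
f 81 69 52
f 82 69 81
f 53 68 73
f 68 47 70
f 73 70 54
f 68 70 73
f 49 75 61
f 75 55 76
f 61 76 50
f 75 76 61
f 49 61 59
f 61 50 60
f 59 60 48
f 61 60 59
f 49 59 66
f 59 48 65
f 66 65 52
f 59 65 66
f 49 66 71
f 66 52 72
f 71 72 54
f 66 72 71
f 49 71 75
f 71 54 78
f 75 78 55
f 71 78 75
f 50 76 64
f 76 55 77
f 64 77 51
f 76 77 64
f 48 60 84
f 60 50 85
f 84 85 57
f 60 85 84
f 52 65 81
f 65 48 80
f 81 80 56
f 65 80 81
f 54 72 73
f 72 52 69
f 73 69 53
f 72 69 73
f 55 78 74
f 78 54 70
f 74 70 47
f 78 70 74
f 89 88 92
f 89 92 90
f 90 92 93
f 90 93 91
f 92 88 94
f 92 94 93
f 93 94 95
f 93 95 91
f 94 88 96
f 94 96 95
f 95 96 97
f 95 97 91
f 96 88 98
f 96 98 97
f 97 98 99
f 97 99 91
f 98 88 100
f 98 100 99
f 99 100 101
f 99 101 91
f 100 88 102
f 100 102 101
f 101 102 103
f 101 103 91
f 102 88 104
f 102 104 103
f 103 104 105
f 103 105 91
f 104 88 106
f 104 106 105
f 105 106 107
f 105 107 91
f 106 88 89
f 106 89 107
f 107 89 90
f 107 90 91

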